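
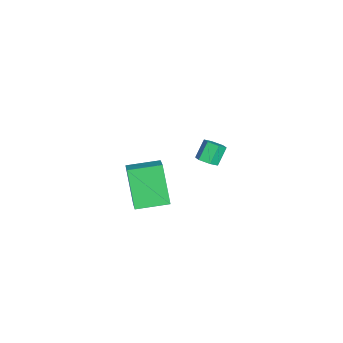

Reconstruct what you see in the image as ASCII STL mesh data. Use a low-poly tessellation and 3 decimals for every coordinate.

solid 
facet normal 0.533 -0.331 -0.779
outer loop
vertex -2.697 0.119 1.412
vertex -3.148 -0.068 1.183
vertex -2.983 0.436 1.082
endloop
endfacet
facet normal 0.660 0.739 0.138
outer loop
vertex -2.697 0.119 1.412
vertex -2.983 0.436 1.082
vertex -3.24 0.456 2.207
endloop
endfacet
facet normal 0.659 0.740 0.137
outer loop
vertex -3.24 0.456 2.207
vertex -2.983 0.436 1.082
vertex -3.527 0.773 1.877
endloop
endfacet
facet normal -0.533 0.329 0.779
outer loop
vertex -3.24 0.456 2.207
vertex -3.527 0.773 1.877
vertex -3.692 0.268 1.977
endloop
endfacet
facet normal 0.533 -0.331 -0.779
outer loop
vertex -2.983 0.436 1.082
vertex -3.148 -0.068 1.183
vertex -3.435 0.249 0.852
endloop
endfacet
facet normal -0.129 0.878 -0.461
outer loop
vertex -2.983 0.436 1.082
vertex -3.435 0.249 0.852
vertex -3.527 0.773 1.877
endloop
endfacet
facet normal -0.131 0.878 -0.461
outer loop
vertex -3.527 0.773 1.877
vertex -3.435 0.249 0.852
vertex -3.978 0.585 1.647
endloop
endfacet
facet normal -0.534 0.329 0.779
outer loop
vertex -3.527 0.773 1.877
vertex -3.978 0.585 1.647
vertex -3.692 0.268 1.977
endloop
endfacet
facet normal 0.534 -0.330 -0.779
outer loop
vertex -3.435 0.249 0.852
vertex -3.148 -0.068 1.183
vertex -3.6 -0.256 0.953
endloop
endfacet
facet normal -0.790 0.138 -0.598
outer loop
vertex -3.435 0.249 0.852
vertex -3.6 -0.256 0.953
vertex -3.978 0.585 1.647
endloop
endfacet
facet normal -0.789 0.139 -0.598
outer loop
vertex -3.978 0.585 1.647
vertex -3.6 -0.256 0.953
vertex -4.143 0.081 1.748
endloop
endfacet
facet normal -0.533 0.331 0.779
outer loop
vertex -3.978 0.585 1.647
vertex -4.143 0.081 1.748
vertex -3.692 0.268 1.977
endloop
endfacet
facet normal 0.533 -0.329 -0.779
outer loop
vertex -3.6 -0.256 0.953
vertex -3.148 -0.068 1.183
vertex -3.313 -0.573 1.283
endloop
endfacet
facet normal -0.659 -0.739 -0.137
outer loop
vertex -3.6 -0.256 0.953
vertex -3.313 -0.573 1.283
vertex -4.143 0.081 1.748
endloop
endfacet
facet normal -0.660 -0.739 -0.138
outer loop
vertex -4.143 0.081 1.748
vertex -3.313 -0.573 1.283
vertex -3.857 -0.236 2.078
endloop
endfacet
facet normal -0.533 0.331 0.779
outer loop
vertex -4.143 0.081 1.748
vertex -3.857 -0.236 2.078
vertex -3.692 0.268 1.977
endloop
endfacet
facet normal 0.534 -0.329 -0.779
outer loop
vertex -3.313 -0.573 1.283
vertex -3.148 -0.068 1.183
vertex -2.862 -0.385 1.513
endloop
endfacet
facet normal 0.131 -0.878 0.461
outer loop
vertex -3.313 -0.573 1.283
vertex -2.862 -0.385 1.513
vertex -3.857 -0.236 2.078
endloop
endfacet
facet normal 0.130 -0.879 0.460
outer loop
vertex -3.857 -0.236 2.078
vertex -2.862 -0.385 1.513
vertex -3.405 -0.049 2.308
endloop
endfacet
facet normal -0.533 0.331 0.779
outer loop
vertex -3.857 -0.236 2.078
vertex -3.405 -0.049 2.308
vertex -3.692 0.268 1.977
endloop
endfacet
facet normal 0.533 -0.331 -0.779
outer loop
vertex -2.862 -0.385 1.513
vertex -3.148 -0.068 1.183
vertex -2.697 0.119 1.412
endloop
endfacet
facet normal 0.790 -0.139 0.598
outer loop
vertex -2.862 -0.385 1.513
vertex -2.697 0.119 1.412
vertex -3.405 -0.049 2.308
endloop
endfacet
facet normal 0.790 -0.138 0.598
outer loop
vertex -3.405 -0.049 2.308
vertex -2.697 0.119 1.412
vertex -3.24 0.456 2.207
endloop
endfacet
facet normal -0.534 0.330 0.779
outer loop
vertex -3.405 -0.049 2.308
vertex -3.24 0.456 2.207
vertex -3.692 0.268 1.977
endloop
endfacet
facet normal -0.475 -0.205 0.856
outer loop
vertex 1.976 -2.944 4.796
vertex 1.641 -1.531 4.949
vertex 0.888 -3.131 4.148
endloop
endfacet
facet normal 0.229 -0.968 -0.105
outer loop
vertex 1.819 -2.729 2.471
vertex 1.976 -2.944 4.796
vertex 0.888 -3.131 4.148
endloop
endfacet
facet normal -0.474 -0.205 0.856
outer loop
vertex 0.888 -3.131 4.148
vertex 1.641 -1.531 4.949
vertex 0.553 -1.719 4.301
endloop
endfacet
facet normal -0.850 -0.147 -0.507
outer loop
vertex 0.553 -1.719 4.301
vertex 1.819 -2.729 2.471
vertex 0.888 -3.131 4.148
endloop
endfacet
facet normal 0.850 0.147 0.507
outer loop
vertex 1.976 -2.944 4.796
vertex 2.572 -1.129 3.272
vertex 1.641 -1.531 4.949
endloop
endfacet
facet normal 0.230 -0.968 -0.105
outer loop
vertex 2.907 -2.541 3.119
vertex 1.976 -2.944 4.796
vertex 1.819 -2.729 2.471
endloop
endfacet
facet normal 0.849 0.147 0.507
outer loop
vertex 2.907 -2.541 3.119
vertex 2.572 -1.129 3.272
vertex 1.976 -2.944 4.796
endloop
endfacet
facet normal -0.229 0.968 0.105
outer loop
vertex 1.641 -1.531 4.949
vertex 2.572 -1.129 3.272
vertex 0.553 -1.719 4.301
endloop
endfacet
facet normal -0.850 -0.147 -0.507
outer loop
vertex 1.484 -1.316 2.624
vertex 1.819 -2.729 2.471
vertex 0.553 -1.719 4.301
endloop
endfacet
facet normal -0.229 0.968 0.105
outer loop
vertex 0.553 -1.719 4.301
vertex 2.572 -1.129 3.272
vertex 1.484 -1.316 2.624
endloop
endfacet
facet normal 0.474 0.205 -0.856
outer loop
vertex 1.484 -1.316 2.624
vertex 2.907 -2.541 3.119
vertex 1.819 -2.729 2.471
endloop
endfacet
facet normal 0.475 0.205 -0.856
outer loop
vertex 2.572 -1.129 3.272
vertex 2.907 -2.541 3.119
vertex 1.484 -1.316 2.624
endloop
endfacet

endsolid


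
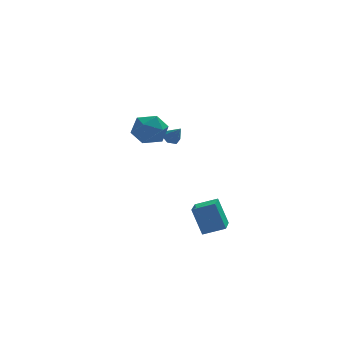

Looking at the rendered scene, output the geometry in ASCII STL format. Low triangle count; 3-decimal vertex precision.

solid 
facet normal -0.358 0.553 -0.752
outer loop
vertex 1.234 3.87 0.593
vertex 0.758 3.786 0.758
vertex 1.021 4.189 0.929
endloop
endfacet
facet normal 0.909 0.297 0.294
outer loop
vertex 1.234 3.87 0.593
vertex 1.021 4.189 0.929
vertex 1.142 3.194 1.562
endloop
endfacet
facet normal -0.358 0.553 -0.752
outer loop
vertex 1.021 4.189 0.929
vertex 0.758 3.786 0.758
vertex 0.546 4.106 1.094
endloop
endfacet
facet normal 0.189 0.543 0.818
outer loop
vertex 1.021 4.189 0.929
vertex 0.546 4.106 1.094
vertex 1.142 3.194 1.562
endloop
endfacet
facet normal -0.358 0.553 -0.752
outer loop
vertex 0.546 4.106 1.094
vertex 0.758 3.786 0.758
vertex 0.283 3.703 0.923
endloop
endfacet
facet normal -0.583 0.036 0.812
outer loop
vertex 0.546 4.106 1.094
vertex 0.283 3.703 0.923
vertex 1.142 3.194 1.562
endloop
endfacet
facet normal -0.358 0.554 -0.752
outer loop
vertex 0.283 3.703 0.923
vertex 0.758 3.786 0.758
vertex 0.495 3.384 0.587
endloop
endfacet
facet normal -0.635 -0.719 0.282
outer loop
vertex 0.283 3.703 0.923
vertex 0.495 3.384 0.587
vertex 1.142 3.194 1.562
endloop
endfacet
facet normal -0.359 0.554 -0.751
outer loop
vertex 0.495 3.384 0.587
vertex 0.758 3.786 0.758
vertex 0.971 3.467 0.421
endloop
endfacet
facet normal 0.083 -0.966 -0.244
outer loop
vertex 0.495 3.384 0.587
vertex 0.971 3.467 0.421
vertex 1.142 3.194 1.562
endloop
endfacet
facet normal -0.358 0.554 -0.751
outer loop
vertex 0.971 3.467 0.421
vertex 0.758 3.786 0.758
vertex 1.234 3.87 0.593
endloop
endfacet
facet normal 0.857 -0.458 -0.238
outer loop
vertex 0.971 3.467 0.421
vertex 1.234 3.87 0.593
vertex 1.142 3.194 1.562
endloop
endfacet
facet normal -0.926 0.176 -0.335
outer loop
vertex 1.053 -0.21 -2.568
vertex 1.555 1.577 -3.017
vertex 1.494 -0.706 -4.046
endloop
endfacet
facet normal -0.263 -0.936 0.235
outer loop
vertex 2.605 -0.917 -3.643
vertex 1.053 -0.21 -2.568
vertex 1.494 -0.706 -4.046
endloop
endfacet
facet normal -0.925 0.176 -0.336
outer loop
vertex 1.494 -0.706 -4.046
vertex 1.555 1.577 -3.017
vertex 1.997 1.082 -4.495
endloop
endfacet
facet normal 0.273 -0.306 -0.912
outer loop
vertex 1.997 1.082 -4.495
vertex 2.605 -0.917 -3.643
vertex 1.494 -0.706 -4.046
endloop
endfacet
facet normal -0.273 0.306 0.912
outer loop
vertex 1.053 -0.21 -2.568
vertex 2.666 1.366 -2.614
vertex 1.555 1.577 -3.017
endloop
endfacet
facet normal -0.264 -0.936 0.234
outer loop
vertex 2.163 -0.422 -2.165
vertex 1.053 -0.21 -2.568
vertex 2.605 -0.917 -3.643
endloop
endfacet
facet normal -0.273 0.306 0.912
outer loop
vertex 2.163 -0.422 -2.165
vertex 2.666 1.366 -2.614
vertex 1.053 -0.21 -2.568
endloop
endfacet
facet normal 0.263 0.936 -0.235
outer loop
vertex 1.555 1.577 -3.017
vertex 2.666 1.366 -2.614
vertex 1.997 1.082 -4.495
endloop
endfacet
facet normal 0.273 -0.306 -0.912
outer loop
vertex 3.107 0.87 -4.092
vertex 2.605 -0.917 -3.643
vertex 1.997 1.082 -4.495
endloop
endfacet
facet normal 0.264 0.935 -0.235
outer loop
vertex 1.997 1.082 -4.495
vertex 2.666 1.366 -2.614
vertex 3.107 0.87 -4.092
endloop
endfacet
facet normal 0.925 -0.176 0.336
outer loop
vertex 3.107 0.87 -4.092
vertex 2.163 -0.422 -2.165
vertex 2.605 -0.917 -3.643
endloop
endfacet
facet normal 0.926 -0.176 0.335
outer loop
vertex 2.666 1.366 -2.614
vertex 2.163 -0.422 -2.165
vertex 3.107 0.87 -4.092
endloop
endfacet
facet normal -0.345 0.866 0.363
outer loop
vertex -1.426 0.808 2.57
vertex -1.465 0.413 3.475
vertex -0.643 0.869 3.169
endloop
endfacet
facet normal 0.078 0.977 -0.201
outer loop
vertex -1.426 0.808 2.57
vertex -0.643 0.869 3.169
vertex -0.517 0.662 2.211
endloop
endfacet
facet normal -0.198 0.624 -0.756
outer loop
vertex -1.426 0.808 2.57
vertex -0.517 0.662 2.211
vertex -1.261 0.078 1.924
endloop
endfacet
facet normal -0.791 0.295 -0.535
outer loop
vertex -1.426 0.808 2.57
vertex -1.261 0.078 1.924
vertex -1.847 -0.077 2.705
endloop
endfacet
facet normal -0.883 0.444 0.156
outer loop
vertex -1.426 0.808 2.57
vertex -1.847 -0.077 2.705
vertex -1.465 0.413 3.475
endloop
endfacet
facet normal 0.717 0.695 -0.056
outer loop
vertex -0.517 0.662 2.211
vertex -0.643 0.869 3.169
vertex 0.007 0.177 2.895
endloop
endfacet
facet normal 0.033 0.515 0.856
outer loop
vertex -0.643 0.869 3.169
vertex -1.465 0.413 3.475
vertex -0.579 0.022 3.676
endloop
endfacet
facet normal -0.836 -0.168 0.522
outer loop
vertex -1.465 0.413 3.475
vertex -1.847 -0.077 2.705
vertex -1.323 -0.562 3.389
endloop
endfacet
facet normal -0.689 -0.410 -0.598
outer loop
vertex -1.847 -0.077 2.705
vertex -1.261 0.078 1.924
vertex -1.197 -0.769 2.431
endloop
endfacet
facet normal 0.271 0.124 -0.955
outer loop
vertex -1.261 0.078 1.924
vertex -0.517 0.662 2.211
vertex -0.375 -0.313 2.125
endloop
endfacet
facet normal 0.791 -0.295 0.535
outer loop
vertex -0.414 -0.708 3.03
vertex 0.007 0.177 2.895
vertex -0.579 0.022 3.676
endloop
endfacet
facet normal 0.198 -0.624 0.756
outer loop
vertex -0.414 -0.708 3.03
vertex -0.579 0.022 3.676
vertex -1.323 -0.562 3.389
endloop
endfacet
facet normal -0.078 -0.977 0.201
outer loop
vertex -0.414 -0.708 3.03
vertex -1.323 -0.562 3.389
vertex -1.197 -0.769 2.431
endloop
endfacet
facet normal 0.345 -0.866 -0.363
outer loop
vertex -0.414 -0.708 3.03
vertex -1.197 -0.769 2.431
vertex -0.375 -0.313 2.125
endloop
endfacet
facet normal 0.883 -0.444 -0.156
outer loop
vertex -0.414 -0.708 3.03
vertex -0.375 -0.313 2.125
vertex 0.007 0.177 2.895
endloop
endfacet
facet normal 0.689 0.410 0.598
outer loop
vertex -0.579 0.022 3.676
vertex 0.007 0.177 2.895
vertex -0.643 0.869 3.169
endloop
endfacet
facet normal -0.271 -0.124 0.955
outer loop
vertex -1.323 -0.562 3.389
vertex -0.579 0.022 3.676
vertex -1.465 0.413 3.475
endloop
endfacet
facet normal -0.717 -0.695 0.056
outer loop
vertex -1.197 -0.769 2.431
vertex -1.323 -0.562 3.389
vertex -1.847 -0.077 2.705
endloop
endfacet
facet normal -0.033 -0.515 -0.856
outer loop
vertex -0.375 -0.313 2.125
vertex -1.197 -0.769 2.431
vertex -1.261 0.078 1.924
endloop
endfacet
facet normal 0.836 0.168 -0.522
outer loop
vertex 0.007 0.177 2.895
vertex -0.375 -0.313 2.125
vertex -0.517 0.662 2.211
endloop
endfacet

endsolid


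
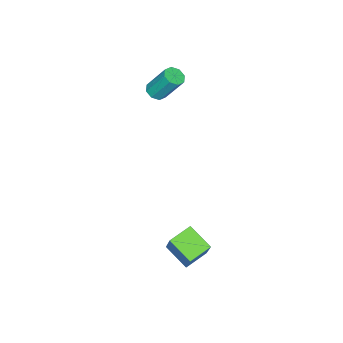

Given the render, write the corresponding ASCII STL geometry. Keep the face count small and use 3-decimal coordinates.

solid 
facet normal -0.387 -0.393 -0.834
outer loop
vertex 2.254 1.0 -3.532
vertex 1.184 1.324 -3.188
vertex 2.413 2.201 -4.171
endloop
endfacet
facet normal 0.915 -0.277 -0.293
outer loop
vertex 3.116 2.916 -2.652
vertex 2.254 1.0 -3.532
vertex 2.413 2.201 -4.171
endloop
endfacet
facet normal -0.387 -0.393 -0.834
outer loop
vertex 2.413 2.201 -4.171
vertex 1.184 1.324 -3.188
vertex 1.342 2.525 -3.827
endloop
endfacet
facet normal 0.116 0.877 -0.466
outer loop
vertex 1.342 2.525 -3.827
vertex 3.116 2.916 -2.652
vertex 2.413 2.201 -4.171
endloop
endfacet
facet normal -0.116 -0.877 0.466
outer loop
vertex 2.254 1.0 -3.532
vertex 1.887 2.039 -1.669
vertex 1.184 1.324 -3.188
endloop
endfacet
facet normal 0.915 -0.277 -0.294
outer loop
vertex 2.958 1.715 -2.013
vertex 2.254 1.0 -3.532
vertex 3.116 2.916 -2.652
endloop
endfacet
facet normal -0.116 -0.877 0.466
outer loop
vertex 2.958 1.715 -2.013
vertex 1.887 2.039 -1.669
vertex 2.254 1.0 -3.532
endloop
endfacet
facet normal -0.915 0.276 0.293
outer loop
vertex 1.184 1.324 -3.188
vertex 1.887 2.039 -1.669
vertex 1.342 2.525 -3.827
endloop
endfacet
facet normal 0.116 0.877 -0.466
outer loop
vertex 2.046 3.24 -2.308
vertex 3.116 2.916 -2.652
vertex 1.342 2.525 -3.827
endloop
endfacet
facet normal -0.915 0.277 0.293
outer loop
vertex 1.342 2.525 -3.827
vertex 1.887 2.039 -1.669
vertex 2.046 3.24 -2.308
endloop
endfacet
facet normal 0.387 0.393 0.834
outer loop
vertex 2.046 3.24 -2.308
vertex 2.958 1.715 -2.013
vertex 3.116 2.916 -2.652
endloop
endfacet
facet normal 0.387 0.393 0.834
outer loop
vertex 1.887 2.039 -1.669
vertex 2.958 1.715 -2.013
vertex 2.046 3.24 -2.308
endloop
endfacet
facet normal 0.098 -0.533 -0.840
outer loop
vertex -3.048 -4.017 0.971
vertex -3.515 -3.783 0.768
vertex -2.969 -3.657 0.752
endloop
endfacet
facet normal 0.978 -0.105 0.181
outer loop
vertex -3.048 -4.017 0.971
vertex -2.969 -3.657 0.752
vertex -3.219 -3.091 2.434
endloop
endfacet
facet normal 0.978 -0.105 0.181
outer loop
vertex -3.219 -3.091 2.434
vertex -2.969 -3.657 0.752
vertex -3.14 -2.731 2.216
endloop
endfacet
facet normal -0.098 0.531 0.842
outer loop
vertex -3.219 -3.091 2.434
vertex -3.14 -2.731 2.216
vertex -3.685 -2.857 2.232
endloop
endfacet
facet normal 0.098 -0.531 -0.842
outer loop
vertex -2.969 -3.657 0.752
vertex -3.515 -3.783 0.768
vertex -3.21 -3.37 0.543
endloop
endfacet
facet normal 0.822 0.520 -0.233
outer loop
vertex -2.969 -3.657 0.752
vertex -3.21 -3.37 0.543
vertex -3.14 -2.731 2.216
endloop
endfacet
facet normal 0.821 0.521 -0.233
outer loop
vertex -3.14 -2.731 2.216
vertex -3.21 -3.37 0.543
vertex -3.381 -2.445 2.007
endloop
endfacet
facet normal -0.098 0.532 0.841
outer loop
vertex -3.14 -2.731 2.216
vertex -3.381 -2.445 2.007
vertex -3.685 -2.857 2.232
endloop
endfacet
facet normal 0.099 -0.531 -0.841
outer loop
vertex -3.21 -3.37 0.543
vertex -3.515 -3.783 0.768
vertex -3.629 -3.326 0.466
endloop
endfacet
facet normal 0.182 0.841 -0.510
outer loop
vertex -3.21 -3.37 0.543
vertex -3.629 -3.326 0.466
vertex -3.381 -2.445 2.007
endloop
endfacet
facet normal 0.185 0.840 -0.510
outer loop
vertex -3.381 -2.445 2.007
vertex -3.629 -3.326 0.466
vertex -3.8 -2.4 1.929
endloop
endfacet
facet normal -0.099 0.532 0.841
outer loop
vertex -3.381 -2.445 2.007
vertex -3.8 -2.4 1.929
vertex -3.685 -2.857 2.232
endloop
endfacet
facet normal 0.098 -0.532 -0.841
outer loop
vertex -3.629 -3.326 0.466
vertex -3.515 -3.783 0.768
vertex -3.981 -3.549 0.566
endloop
endfacet
facet normal -0.562 0.668 -0.488
outer loop
vertex -3.629 -3.326 0.466
vertex -3.981 -3.549 0.566
vertex -3.8 -2.4 1.929
endloop
endfacet
facet normal -0.562 0.668 -0.488
outer loop
vertex -3.8 -2.4 1.929
vertex -3.981 -3.549 0.566
vertex -4.152 -2.623 2.029
endloop
endfacet
facet normal -0.099 0.533 0.841
outer loop
vertex -3.8 -2.4 1.929
vertex -4.152 -2.623 2.029
vertex -3.685 -2.857 2.232
endloop
endfacet
facet normal 0.098 -0.531 -0.842
outer loop
vertex -3.981 -3.549 0.566
vertex -3.515 -3.783 0.768
vertex -4.06 -3.909 0.784
endloop
endfacet
facet normal -0.978 0.105 -0.181
outer loop
vertex -3.981 -3.549 0.566
vertex -4.06 -3.909 0.784
vertex -4.152 -2.623 2.029
endloop
endfacet
facet normal -0.978 0.105 -0.181
outer loop
vertex -4.152 -2.623 2.029
vertex -4.06 -3.909 0.784
vertex -4.231 -2.983 2.248
endloop
endfacet
facet normal -0.098 0.533 0.840
outer loop
vertex -4.152 -2.623 2.029
vertex -4.231 -2.983 2.248
vertex -3.685 -2.857 2.232
endloop
endfacet
facet normal 0.098 -0.532 -0.841
outer loop
vertex -4.06 -3.909 0.784
vertex -3.515 -3.783 0.768
vertex -3.819 -4.195 0.993
endloop
endfacet
facet normal -0.821 -0.521 0.234
outer loop
vertex -4.06 -3.909 0.784
vertex -3.819 -4.195 0.993
vertex -4.231 -2.983 2.248
endloop
endfacet
facet normal -0.822 -0.520 0.233
outer loop
vertex -4.231 -2.983 2.248
vertex -3.819 -4.195 0.993
vertex -3.99 -3.27 2.457
endloop
endfacet
facet normal -0.098 0.531 0.842
outer loop
vertex -4.231 -2.983 2.248
vertex -3.99 -3.27 2.457
vertex -3.685 -2.857 2.232
endloop
endfacet
facet normal 0.099 -0.532 -0.841
outer loop
vertex -3.819 -4.195 0.993
vertex -3.515 -3.783 0.768
vertex -3.4 -4.24 1.071
endloop
endfacet
facet normal -0.185 -0.840 0.509
outer loop
vertex -3.819 -4.195 0.993
vertex -3.4 -4.24 1.071
vertex -3.99 -3.27 2.457
endloop
endfacet
facet normal -0.182 -0.840 0.511
outer loop
vertex -3.99 -3.27 2.457
vertex -3.4 -4.24 1.071
vertex -3.571 -3.314 2.534
endloop
endfacet
facet normal -0.099 0.531 0.841
outer loop
vertex -3.99 -3.27 2.457
vertex -3.571 -3.314 2.534
vertex -3.685 -2.857 2.232
endloop
endfacet
facet normal 0.099 -0.533 -0.841
outer loop
vertex -3.4 -4.24 1.071
vertex -3.515 -3.783 0.768
vertex -3.048 -4.017 0.971
endloop
endfacet
facet normal 0.562 -0.668 0.488
outer loop
vertex -3.4 -4.24 1.071
vertex -3.048 -4.017 0.971
vertex -3.571 -3.314 2.534
endloop
endfacet
facet normal 0.562 -0.668 0.488
outer loop
vertex -3.571 -3.314 2.534
vertex -3.048 -4.017 0.971
vertex -3.219 -3.091 2.434
endloop
endfacet
facet normal -0.098 0.532 0.841
outer loop
vertex -3.571 -3.314 2.534
vertex -3.219 -3.091 2.434
vertex -3.685 -2.857 2.232
endloop
endfacet

endsolid


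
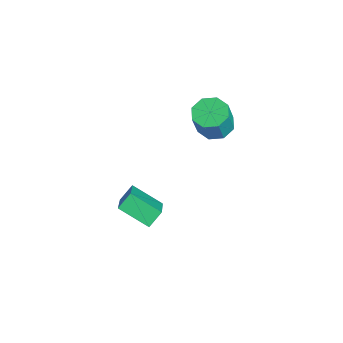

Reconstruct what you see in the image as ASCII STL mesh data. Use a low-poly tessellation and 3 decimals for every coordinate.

solid 
facet normal -0.336 0.225 -0.915
outer loop
vertex -2.482 3.728 1.577
vertex -2.937 3.022 1.57
vertex -3.073 3.814 1.815
endloop
endfacet
facet normal 0.206 0.965 0.162
outer loop
vertex -2.482 3.728 1.577
vertex -3.073 3.814 1.815
vertex -1.969 3.384 2.976
endloop
endfacet
facet normal 0.206 0.965 0.162
outer loop
vertex -1.969 3.384 2.976
vertex -3.073 3.814 1.815
vertex -2.56 3.47 3.215
endloop
endfacet
facet normal 0.337 -0.225 0.914
outer loop
vertex -1.969 3.384 2.976
vertex -2.56 3.47 3.215
vertex -2.423 2.678 2.97
endloop
endfacet
facet normal -0.336 0.225 -0.915
outer loop
vertex -3.073 3.814 1.815
vertex -2.937 3.022 1.57
vertex -3.585 3.436 1.91
endloop
endfacet
facet normal -0.504 0.777 0.376
outer loop
vertex -3.073 3.814 1.815
vertex -3.585 3.436 1.91
vertex -2.56 3.47 3.215
endloop
endfacet
facet normal -0.505 0.777 0.377
outer loop
vertex -2.56 3.47 3.215
vertex -3.585 3.436 1.91
vertex -3.071 3.092 3.309
endloop
endfacet
facet normal 0.335 -0.225 0.915
outer loop
vertex -2.56 3.47 3.215
vertex -3.071 3.092 3.309
vertex -2.423 2.678 2.97
endloop
endfacet
facet normal -0.337 0.224 -0.915
outer loop
vertex -3.585 3.436 1.91
vertex -2.937 3.022 1.57
vertex -3.716 2.815 1.806
endloop
endfacet
facet normal -0.920 0.132 0.370
outer loop
vertex -3.585 3.436 1.91
vertex -3.716 2.815 1.806
vertex -3.071 3.092 3.309
endloop
endfacet
facet normal -0.920 0.132 0.370
outer loop
vertex -3.071 3.092 3.309
vertex -3.716 2.815 1.806
vertex -3.202 2.471 3.205
endloop
endfacet
facet normal 0.336 -0.224 0.915
outer loop
vertex -3.071 3.092 3.309
vertex -3.202 2.471 3.205
vertex -2.423 2.678 2.97
endloop
endfacet
facet normal -0.337 0.224 -0.915
outer loop
vertex -3.716 2.815 1.806
vertex -2.937 3.022 1.57
vertex -3.391 2.316 1.564
endloop
endfacet
facet normal -0.795 -0.589 0.147
outer loop
vertex -3.716 2.815 1.806
vertex -3.391 2.316 1.564
vertex -3.202 2.471 3.205
endloop
endfacet
facet normal -0.795 -0.588 0.147
outer loop
vertex -3.202 2.471 3.205
vertex -3.391 2.316 1.564
vertex -2.878 1.972 2.963
endloop
endfacet
facet normal 0.336 -0.225 0.915
outer loop
vertex -3.202 2.471 3.205
vertex -2.878 1.972 2.963
vertex -2.423 2.678 2.97
endloop
endfacet
facet normal -0.337 0.225 -0.914
outer loop
vertex -3.391 2.316 1.564
vertex -2.937 3.022 1.57
vertex -2.8 2.23 1.325
endloop
endfacet
facet normal -0.206 -0.965 -0.162
outer loop
vertex -3.391 2.316 1.564
vertex -2.8 2.23 1.325
vertex -2.878 1.972 2.963
endloop
endfacet
facet normal -0.206 -0.965 -0.162
outer loop
vertex -2.878 1.972 2.963
vertex -2.8 2.23 1.325
vertex -2.287 1.886 2.725
endloop
endfacet
facet normal 0.336 -0.225 0.915
outer loop
vertex -2.878 1.972 2.963
vertex -2.287 1.886 2.725
vertex -2.423 2.678 2.97
endloop
endfacet
facet normal -0.335 0.225 -0.915
outer loop
vertex -2.8 2.23 1.325
vertex -2.937 3.022 1.57
vertex -2.289 2.608 1.231
endloop
endfacet
facet normal 0.505 -0.777 -0.376
outer loop
vertex -2.8 2.23 1.325
vertex -2.289 2.608 1.231
vertex -2.287 1.886 2.725
endloop
endfacet
facet normal 0.504 -0.777 -0.376
outer loop
vertex -2.287 1.886 2.725
vertex -2.289 2.608 1.231
vertex -1.775 2.264 2.63
endloop
endfacet
facet normal 0.336 -0.225 0.915
outer loop
vertex -2.287 1.886 2.725
vertex -1.775 2.264 2.63
vertex -2.423 2.678 2.97
endloop
endfacet
facet normal -0.336 0.224 -0.915
outer loop
vertex -2.289 2.608 1.231
vertex -2.937 3.022 1.57
vertex -2.158 3.229 1.335
endloop
endfacet
facet normal 0.920 -0.132 -0.370
outer loop
vertex -2.289 2.608 1.231
vertex -2.158 3.229 1.335
vertex -1.775 2.264 2.63
endloop
endfacet
facet normal 0.920 -0.132 -0.370
outer loop
vertex -1.775 2.264 2.63
vertex -2.158 3.229 1.335
vertex -1.644 2.885 2.734
endloop
endfacet
facet normal 0.337 -0.224 0.915
outer loop
vertex -1.775 2.264 2.63
vertex -1.644 2.885 2.734
vertex -2.423 2.678 2.97
endloop
endfacet
facet normal -0.336 0.225 -0.915
outer loop
vertex -2.158 3.229 1.335
vertex -2.937 3.022 1.57
vertex -2.482 3.728 1.577
endloop
endfacet
facet normal 0.795 0.588 -0.148
outer loop
vertex -2.158 3.229 1.335
vertex -2.482 3.728 1.577
vertex -1.644 2.885 2.734
endloop
endfacet
facet normal 0.795 0.589 -0.147
outer loop
vertex -1.644 2.885 2.734
vertex -2.482 3.728 1.577
vertex -1.969 3.384 2.976
endloop
endfacet
facet normal 0.337 -0.224 0.915
outer loop
vertex -1.644 2.885 2.734
vertex -1.969 3.384 2.976
vertex -2.423 2.678 2.97
endloop
endfacet
facet normal -0.483 -0.742 0.465
outer loop
vertex -1.526 -0.879 -1.226
vertex -3.191 -0.561 -2.449
vertex -1.192 -1.48 -1.837
endloop
endfacet
facet normal 0.797 -0.152 0.585
outer loop
vertex -0.409 -0.279 -2.591
vertex -1.526 -0.879 -1.226
vertex -1.192 -1.48 -1.837
endloop
endfacet
facet normal -0.483 -0.742 0.465
outer loop
vertex -1.192 -1.48 -1.837
vertex -3.191 -0.561 -2.449
vertex -2.857 -1.162 -3.06
endloop
endfacet
facet normal 0.363 -0.654 -0.664
outer loop
vertex -2.857 -1.162 -3.06
vertex -0.409 -0.279 -2.591
vertex -1.192 -1.48 -1.837
endloop
endfacet
facet normal -0.363 0.654 0.664
outer loop
vertex -1.526 -0.879 -1.226
vertex -2.408 0.64 -3.203
vertex -3.191 -0.561 -2.449
endloop
endfacet
facet normal 0.797 -0.152 0.585
outer loop
vertex -0.743 0.322 -1.98
vertex -1.526 -0.879 -1.226
vertex -0.409 -0.279 -2.591
endloop
endfacet
facet normal -0.363 0.654 0.664
outer loop
vertex -0.743 0.322 -1.98
vertex -2.408 0.64 -3.203
vertex -1.526 -0.879 -1.226
endloop
endfacet
facet normal -0.797 0.152 -0.585
outer loop
vertex -3.191 -0.561 -2.449
vertex -2.408 0.64 -3.203
vertex -2.857 -1.162 -3.06
endloop
endfacet
facet normal 0.363 -0.654 -0.664
outer loop
vertex -2.074 0.039 -3.814
vertex -0.409 -0.279 -2.591
vertex -2.857 -1.162 -3.06
endloop
endfacet
facet normal -0.797 0.152 -0.585
outer loop
vertex -2.857 -1.162 -3.06
vertex -2.408 0.64 -3.203
vertex -2.074 0.039 -3.814
endloop
endfacet
facet normal 0.483 0.742 -0.465
outer loop
vertex -2.074 0.039 -3.814
vertex -0.743 0.322 -1.98
vertex -0.409 -0.279 -2.591
endloop
endfacet
facet normal 0.483 0.742 -0.465
outer loop
vertex -2.408 0.64 -3.203
vertex -0.743 0.322 -1.98
vertex -2.074 0.039 -3.814
endloop
endfacet

endsolid


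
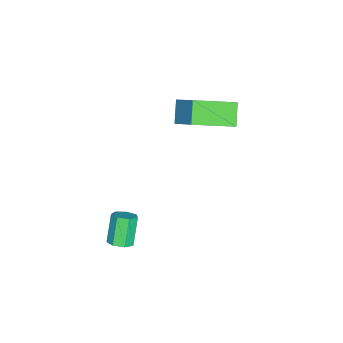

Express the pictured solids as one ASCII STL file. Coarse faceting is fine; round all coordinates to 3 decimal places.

solid 
facet normal 0.544 0.057 -0.837
outer loop
vertex 2.754 -2.63 -0.978
vertex 2.321 -2.494 -1.25
vertex 2.668 -2.179 -1.003
endloop
endfacet
facet normal 0.819 0.186 0.543
outer loop
vertex 2.754 -2.63 -0.978
vertex 2.668 -2.179 -1.003
vertex 2.053 -2.703 0.103
endloop
endfacet
facet normal 0.818 0.187 0.544
outer loop
vertex 2.053 -2.703 0.103
vertex 2.668 -2.179 -1.003
vertex 1.967 -2.252 0.077
endloop
endfacet
facet normal -0.544 -0.055 0.837
outer loop
vertex 2.053 -2.703 0.103
vertex 1.967 -2.252 0.077
vertex 1.619 -2.566 -0.17
endloop
endfacet
facet normal 0.544 0.057 -0.837
outer loop
vertex 2.668 -2.179 -1.003
vertex 2.321 -2.494 -1.25
vertex 2.321 -1.965 -1.214
endloop
endfacet
facet normal 0.364 0.883 0.296
outer loop
vertex 2.668 -2.179 -1.003
vertex 2.321 -1.965 -1.214
vertex 1.967 -2.252 0.077
endloop
endfacet
facet normal 0.364 0.883 0.296
outer loop
vertex 1.967 -2.252 0.077
vertex 2.321 -1.965 -1.214
vertex 1.619 -2.038 -0.134
endloop
endfacet
facet normal -0.543 -0.057 0.838
outer loop
vertex 1.967 -2.252 0.077
vertex 1.619 -2.038 -0.134
vertex 1.619 -2.566 -0.17
endloop
endfacet
facet normal 0.545 0.057 -0.837
outer loop
vertex 2.321 -1.965 -1.214
vertex 2.321 -2.494 -1.25
vertex 1.973 -2.149 -1.453
endloop
endfacet
facet normal -0.364 0.915 -0.175
outer loop
vertex 2.321 -1.965 -1.214
vertex 1.973 -2.149 -1.453
vertex 1.619 -2.038 -0.134
endloop
endfacet
facet normal -0.364 0.915 -0.175
outer loop
vertex 1.619 -2.038 -0.134
vertex 1.973 -2.149 -1.453
vertex 1.271 -2.222 -0.373
endloop
endfacet
facet normal -0.545 -0.057 0.837
outer loop
vertex 1.619 -2.038 -0.134
vertex 1.271 -2.222 -0.373
vertex 1.619 -2.566 -0.17
endloop
endfacet
facet normal 0.543 0.055 -0.838
outer loop
vertex 1.973 -2.149 -1.453
vertex 2.321 -2.494 -1.25
vertex 1.887 -2.592 -1.538
endloop
endfacet
facet normal -0.818 0.257 -0.514
outer loop
vertex 1.973 -2.149 -1.453
vertex 1.887 -2.592 -1.538
vertex 1.271 -2.222 -0.373
endloop
endfacet
facet normal -0.819 0.256 -0.514
outer loop
vertex 1.271 -2.222 -0.373
vertex 1.887 -2.592 -1.538
vertex 1.186 -2.665 -0.458
endloop
endfacet
facet normal -0.544 -0.056 0.837
outer loop
vertex 1.271 -2.222 -0.373
vertex 1.186 -2.665 -0.458
vertex 1.619 -2.566 -0.17
endloop
endfacet
facet normal 0.543 0.057 -0.838
outer loop
vertex 1.887 -2.592 -1.538
vertex 2.321 -2.494 -1.25
vertex 2.128 -2.962 -1.407
endloop
endfacet
facet normal -0.657 -0.593 -0.466
outer loop
vertex 1.887 -2.592 -1.538
vertex 2.128 -2.962 -1.407
vertex 1.186 -2.665 -0.458
endloop
endfacet
facet normal -0.657 -0.592 -0.467
outer loop
vertex 1.186 -2.665 -0.458
vertex 2.128 -2.962 -1.407
vertex 1.426 -3.035 -0.327
endloop
endfacet
facet normal -0.544 -0.056 0.837
outer loop
vertex 1.186 -2.665 -0.458
vertex 1.426 -3.035 -0.327
vertex 1.619 -2.566 -0.17
endloop
endfacet
facet normal 0.544 0.056 -0.837
outer loop
vertex 2.128 -2.962 -1.407
vertex 2.321 -2.494 -1.25
vertex 2.514 -2.978 -1.157
endloop
endfacet
facet normal 0.002 -0.998 -0.066
outer loop
vertex 2.128 -2.962 -1.407
vertex 2.514 -2.978 -1.157
vertex 1.426 -3.035 -0.327
endloop
endfacet
facet normal 0.002 -0.998 -0.066
outer loop
vertex 1.426 -3.035 -0.327
vertex 2.514 -2.978 -1.157
vertex 1.812 -3.051 -0.077
endloop
endfacet
facet normal -0.544 -0.056 0.837
outer loop
vertex 1.426 -3.035 -0.327
vertex 1.812 -3.051 -0.077
vertex 1.619 -2.566 -0.17
endloop
endfacet
facet normal 0.544 0.056 -0.837
outer loop
vertex 2.514 -2.978 -1.157
vertex 2.321 -2.494 -1.25
vertex 2.754 -2.63 -0.978
endloop
endfacet
facet normal 0.657 -0.650 0.383
outer loop
vertex 2.514 -2.978 -1.157
vertex 2.754 -2.63 -0.978
vertex 1.812 -3.051 -0.077
endloop
endfacet
facet normal 0.656 -0.651 0.381
outer loop
vertex 1.812 -3.051 -0.077
vertex 2.754 -2.63 -0.978
vertex 2.053 -2.703 0.103
endloop
endfacet
facet normal -0.544 -0.056 0.837
outer loop
vertex 1.812 -3.051 -0.077
vertex 2.053 -2.703 0.103
vertex 1.619 -2.566 -0.17
endloop
endfacet
facet normal -0.696 -0.196 0.691
outer loop
vertex -1.41 -0.915 4.873
vertex -2.427 0.541 4.26
vertex -2.145 -1.853 3.866
endloop
endfacet
facet normal 0.542 -0.775 0.326
outer loop
vertex -1.393 -1.641 3.12
vertex -1.41 -0.915 4.873
vertex -2.145 -1.853 3.866
endloop
endfacet
facet normal -0.697 -0.196 0.690
outer loop
vertex -2.145 -1.853 3.866
vertex -2.427 0.541 4.26
vertex -3.162 -0.396 3.252
endloop
endfacet
facet normal -0.471 -0.601 -0.646
outer loop
vertex -3.162 -0.396 3.252
vertex -1.393 -1.641 3.12
vertex -2.145 -1.853 3.866
endloop
endfacet
facet normal 0.471 0.601 0.646
outer loop
vertex -1.41 -0.915 4.873
vertex -1.675 0.753 3.514
vertex -2.427 0.541 4.26
endloop
endfacet
facet normal 0.541 -0.775 0.326
outer loop
vertex -0.658 -0.704 4.128
vertex -1.41 -0.915 4.873
vertex -1.393 -1.641 3.12
endloop
endfacet
facet normal 0.471 0.601 0.646
outer loop
vertex -0.658 -0.704 4.128
vertex -1.675 0.753 3.514
vertex -1.41 -0.915 4.873
endloop
endfacet
facet normal -0.542 0.775 -0.326
outer loop
vertex -2.427 0.541 4.26
vertex -1.675 0.753 3.514
vertex -3.162 -0.396 3.252
endloop
endfacet
facet normal -0.471 -0.601 -0.646
outer loop
vertex -2.41 -0.185 2.507
vertex -1.393 -1.641 3.12
vertex -3.162 -0.396 3.252
endloop
endfacet
facet normal -0.541 0.775 -0.327
outer loop
vertex -3.162 -0.396 3.252
vertex -1.675 0.753 3.514
vertex -2.41 -0.185 2.507
endloop
endfacet
facet normal 0.697 0.196 -0.690
outer loop
vertex -2.41 -0.185 2.507
vertex -0.658 -0.704 4.128
vertex -1.393 -1.641 3.12
endloop
endfacet
facet normal 0.697 0.195 -0.690
outer loop
vertex -1.675 0.753 3.514
vertex -0.658 -0.704 4.128
vertex -2.41 -0.185 2.507
endloop
endfacet

endsolid


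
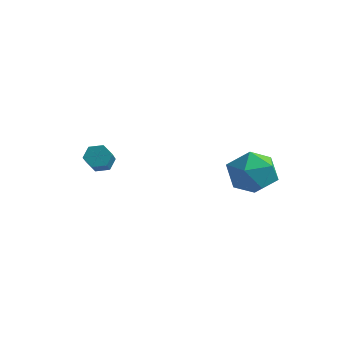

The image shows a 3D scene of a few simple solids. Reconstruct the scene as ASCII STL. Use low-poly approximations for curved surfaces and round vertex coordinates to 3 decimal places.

solid 
facet normal 0.386 0.370 0.845
outer loop
vertex 3.114 4.814 -0.767
vertex 2.777 3.865 -0.197
vertex 3.822 3.902 -0.691
endloop
endfacet
facet normal 0.748 0.604 0.275
outer loop
vertex 3.114 4.814 -0.767
vertex 3.822 3.902 -0.691
vertex 3.725 4.478 -1.69
endloop
endfacet
facet normal 0.290 0.945 -0.152
outer loop
vertex 3.114 4.814 -0.767
vertex 3.725 4.478 -1.69
vertex 2.62 4.797 -1.812
endloop
endfacet
facet normal -0.356 0.922 0.153
outer loop
vertex 3.114 4.814 -0.767
vertex 2.62 4.797 -1.812
vertex 2.034 4.418 -0.89
endloop
endfacet
facet normal -0.295 0.567 0.769
outer loop
vertex 3.114 4.814 -0.767
vertex 2.034 4.418 -0.89
vertex 2.777 3.865 -0.197
endloop
endfacet
facet normal 0.996 0.035 -0.076
outer loop
vertex 3.725 4.478 -1.69
vertex 3.822 3.902 -0.691
vertex 3.766 3.322 -1.69
endloop
endfacet
facet normal 0.411 -0.343 0.844
outer loop
vertex 3.822 3.902 -0.691
vertex 2.777 3.865 -0.197
vertex 3.18 2.943 -0.768
endloop
endfacet
facet normal -0.692 -0.025 0.722
outer loop
vertex 2.777 3.865 -0.197
vertex 2.034 4.418 -0.89
vertex 2.075 3.262 -0.89
endloop
endfacet
facet normal -0.789 0.550 -0.275
outer loop
vertex 2.034 4.418 -0.89
vertex 2.62 4.797 -1.812
vertex 1.978 3.838 -1.889
endloop
endfacet
facet normal 0.254 0.587 -0.769
outer loop
vertex 2.62 4.797 -1.812
vertex 3.725 4.478 -1.69
vertex 3.023 3.875 -2.383
endloop
endfacet
facet normal 0.356 -0.922 -0.153
outer loop
vertex 2.686 2.926 -1.813
vertex 3.766 3.322 -1.69
vertex 3.18 2.943 -0.768
endloop
endfacet
facet normal -0.290 -0.945 0.152
outer loop
vertex 2.686 2.926 -1.813
vertex 3.18 2.943 -0.768
vertex 2.075 3.262 -0.89
endloop
endfacet
facet normal -0.748 -0.604 -0.275
outer loop
vertex 2.686 2.926 -1.813
vertex 2.075 3.262 -0.89
vertex 1.978 3.838 -1.889
endloop
endfacet
facet normal -0.386 -0.370 -0.845
outer loop
vertex 2.686 2.926 -1.813
vertex 1.978 3.838 -1.889
vertex 3.023 3.875 -2.383
endloop
endfacet
facet normal 0.295 -0.567 -0.769
outer loop
vertex 2.686 2.926 -1.813
vertex 3.023 3.875 -2.383
vertex 3.766 3.322 -1.69
endloop
endfacet
facet normal 0.789 -0.550 0.275
outer loop
vertex 3.18 2.943 -0.768
vertex 3.766 3.322 -1.69
vertex 3.822 3.902 -0.691
endloop
endfacet
facet normal -0.254 -0.587 0.769
outer loop
vertex 2.075 3.262 -0.89
vertex 3.18 2.943 -0.768
vertex 2.777 3.865 -0.197
endloop
endfacet
facet normal -0.996 -0.035 0.076
outer loop
vertex 1.978 3.838 -1.889
vertex 2.075 3.262 -0.89
vertex 2.034 4.418 -0.89
endloop
endfacet
facet normal -0.411 0.343 -0.844
outer loop
vertex 3.023 3.875 -2.383
vertex 1.978 3.838 -1.889
vertex 2.62 4.797 -1.812
endloop
endfacet
facet normal 0.692 0.025 -0.722
outer loop
vertex 3.766 3.322 -1.69
vertex 3.023 3.875 -2.383
vertex 3.725 4.478 -1.69
endloop
endfacet
facet normal -0.502 0.682 -0.532
outer loop
vertex -1.123 0.047 -0.886
vertex -1.552 0.025 -0.51
vertex -1.126 0.397 -0.435
endloop
endfacet
facet normal 0.865 0.399 -0.304
outer loop
vertex -1.123 0.047 -0.886
vertex -1.126 0.397 -0.435
vertex -0.16 -1.263 0.135
endloop
endfacet
facet normal 0.865 0.399 -0.303
outer loop
vertex -0.16 -1.263 0.135
vertex -1.126 0.397 -0.435
vertex -0.163 -0.914 0.586
endloop
endfacet
facet normal 0.501 -0.683 0.532
outer loop
vertex -0.16 -1.263 0.135
vertex -0.163 -0.914 0.586
vertex -0.588 -1.285 0.51
endloop
endfacet
facet normal -0.502 0.682 -0.531
outer loop
vertex -1.126 0.397 -0.435
vertex -1.552 0.025 -0.51
vertex -1.554 0.374 -0.06
endloop
endfacet
facet normal 0.428 0.730 0.533
outer loop
vertex -1.126 0.397 -0.435
vertex -1.554 0.374 -0.06
vertex -0.163 -0.914 0.586
endloop
endfacet
facet normal 0.429 0.730 0.532
outer loop
vertex -0.163 -0.914 0.586
vertex -1.554 0.374 -0.06
vertex -0.591 -0.936 0.961
endloop
endfacet
facet normal 0.501 -0.683 0.532
outer loop
vertex -0.163 -0.914 0.586
vertex -0.591 -0.936 0.961
vertex -0.588 -1.285 0.51
endloop
endfacet
facet normal -0.501 0.683 -0.532
outer loop
vertex -1.554 0.374 -0.06
vertex -1.552 0.025 -0.51
vertex -1.98 0.003 -0.135
endloop
endfacet
facet normal -0.436 0.332 0.837
outer loop
vertex -1.554 0.374 -0.06
vertex -1.98 0.003 -0.135
vertex -0.591 -0.936 0.961
endloop
endfacet
facet normal -0.436 0.332 0.837
outer loop
vertex -0.591 -0.936 0.961
vertex -1.98 0.003 -0.135
vertex -1.017 -1.307 0.886
endloop
endfacet
facet normal 0.501 -0.683 0.532
outer loop
vertex -0.591 -0.936 0.961
vertex -1.017 -1.307 0.886
vertex -0.588 -1.285 0.51
endloop
endfacet
facet normal -0.501 0.683 -0.532
outer loop
vertex -1.98 0.003 -0.135
vertex -1.552 0.025 -0.51
vertex -1.977 -0.346 -0.586
endloop
endfacet
facet normal -0.865 -0.399 0.303
outer loop
vertex -1.98 0.003 -0.135
vertex -1.977 -0.346 -0.586
vertex -1.017 -1.307 0.886
endloop
endfacet
facet normal -0.865 -0.399 0.304
outer loop
vertex -1.017 -1.307 0.886
vertex -1.977 -0.346 -0.586
vertex -1.014 -1.657 0.435
endloop
endfacet
facet normal 0.502 -0.682 0.532
outer loop
vertex -1.017 -1.307 0.886
vertex -1.014 -1.657 0.435
vertex -0.588 -1.285 0.51
endloop
endfacet
facet normal -0.501 0.683 -0.532
outer loop
vertex -1.977 -0.346 -0.586
vertex -1.552 0.025 -0.51
vertex -1.549 -0.324 -0.961
endloop
endfacet
facet normal -0.429 -0.730 -0.532
outer loop
vertex -1.977 -0.346 -0.586
vertex -1.549 -0.324 -0.961
vertex -1.014 -1.657 0.435
endloop
endfacet
facet normal -0.428 -0.730 -0.533
outer loop
vertex -1.014 -1.657 0.435
vertex -1.549 -0.324 -0.961
vertex -0.586 -1.634 0.06
endloop
endfacet
facet normal 0.502 -0.682 0.531
outer loop
vertex -1.014 -1.657 0.435
vertex -0.586 -1.634 0.06
vertex -0.588 -1.285 0.51
endloop
endfacet
facet normal -0.501 0.683 -0.532
outer loop
vertex -1.549 -0.324 -0.961
vertex -1.552 0.025 -0.51
vertex -1.123 0.047 -0.886
endloop
endfacet
facet normal 0.436 -0.332 -0.837
outer loop
vertex -1.549 -0.324 -0.961
vertex -1.123 0.047 -0.886
vertex -0.586 -1.634 0.06
endloop
endfacet
facet normal 0.436 -0.332 -0.837
outer loop
vertex -0.586 -1.634 0.06
vertex -1.123 0.047 -0.886
vertex -0.16 -1.263 0.135
endloop
endfacet
facet normal 0.501 -0.683 0.532
outer loop
vertex -0.586 -1.634 0.06
vertex -0.16 -1.263 0.135
vertex -0.588 -1.285 0.51
endloop
endfacet

endsolid


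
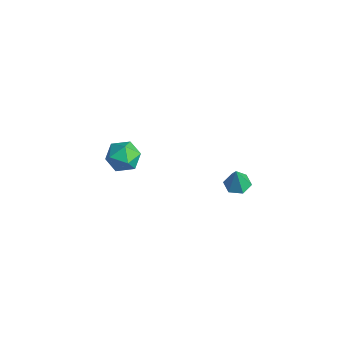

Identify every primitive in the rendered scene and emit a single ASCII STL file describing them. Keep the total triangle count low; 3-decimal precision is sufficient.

solid 
facet normal -0.618 0.773 -0.141
outer loop
vertex -1.684 -1.696 1.214
vertex -2.287 -2.157 1.328
vertex -1.966 -1.792 1.922
endloop
endfacet
facet normal 0.002 0.991 0.135
outer loop
vertex -1.684 -1.696 1.214
vertex -1.966 -1.792 1.922
vertex -1.207 -1.778 1.81
endloop
endfacet
facet normal 0.523 0.794 -0.310
outer loop
vertex -1.684 -1.696 1.214
vertex -1.207 -1.778 1.81
vertex -1.058 -2.135 1.147
endloop
endfacet
facet normal 0.226 0.454 -0.862
outer loop
vertex -1.684 -1.696 1.214
vertex -1.058 -2.135 1.147
vertex -1.726 -2.369 0.849
endloop
endfacet
facet normal -0.481 0.441 -0.758
outer loop
vertex -1.684 -1.696 1.214
vertex -1.726 -2.369 0.849
vertex -2.287 -2.157 1.328
endloop
endfacet
facet normal 0.099 0.648 0.755
outer loop
vertex -1.207 -1.778 1.81
vertex -1.966 -1.792 1.922
vertex -1.514 -2.291 2.291
endloop
endfacet
facet normal -0.905 0.296 0.307
outer loop
vertex -1.966 -1.792 1.922
vertex -2.287 -2.157 1.328
vertex -2.182 -2.525 1.993
endloop
endfacet
facet normal -0.681 -0.241 -0.691
outer loop
vertex -2.287 -2.157 1.328
vertex -1.726 -2.369 0.849
vertex -2.033 -2.882 1.33
endloop
endfacet
facet normal 0.460 -0.219 -0.860
outer loop
vertex -1.726 -2.369 0.849
vertex -1.058 -2.135 1.147
vertex -1.274 -2.868 1.218
endloop
endfacet
facet normal 0.943 0.331 0.034
outer loop
vertex -1.058 -2.135 1.147
vertex -1.207 -1.778 1.81
vertex -0.953 -2.503 1.812
endloop
endfacet
facet normal -0.226 -0.454 0.862
outer loop
vertex -1.556 -2.964 1.926
vertex -1.514 -2.291 2.291
vertex -2.182 -2.525 1.993
endloop
endfacet
facet normal -0.523 -0.794 0.310
outer loop
vertex -1.556 -2.964 1.926
vertex -2.182 -2.525 1.993
vertex -2.033 -2.882 1.33
endloop
endfacet
facet normal -0.002 -0.991 -0.135
outer loop
vertex -1.556 -2.964 1.926
vertex -2.033 -2.882 1.33
vertex -1.274 -2.868 1.218
endloop
endfacet
facet normal 0.618 -0.773 0.141
outer loop
vertex -1.556 -2.964 1.926
vertex -1.274 -2.868 1.218
vertex -0.953 -2.503 1.812
endloop
endfacet
facet normal 0.481 -0.441 0.758
outer loop
vertex -1.556 -2.964 1.926
vertex -0.953 -2.503 1.812
vertex -1.514 -2.291 2.291
endloop
endfacet
facet normal -0.460 0.219 0.860
outer loop
vertex -2.182 -2.525 1.993
vertex -1.514 -2.291 2.291
vertex -1.966 -1.792 1.922
endloop
endfacet
facet normal -0.943 -0.331 -0.034
outer loop
vertex -2.033 -2.882 1.33
vertex -2.182 -2.525 1.993
vertex -2.287 -2.157 1.328
endloop
endfacet
facet normal -0.099 -0.648 -0.755
outer loop
vertex -1.274 -2.868 1.218
vertex -2.033 -2.882 1.33
vertex -1.726 -2.369 0.849
endloop
endfacet
facet normal 0.905 -0.296 -0.307
outer loop
vertex -0.953 -2.503 1.812
vertex -1.274 -2.868 1.218
vertex -1.058 -2.135 1.147
endloop
endfacet
facet normal 0.681 0.241 0.691
outer loop
vertex -1.514 -2.291 2.291
vertex -0.953 -2.503 1.812
vertex -1.207 -1.778 1.81
endloop
endfacet
facet normal -0.135 0.174 -0.975
outer loop
vertex 3.835 -0.078 3.463
vertex 3.481 -0.472 3.442
vertex 3.322 0.022 3.552
endloop
endfacet
facet normal 0.250 0.811 0.529
outer loop
vertex 3.835 -0.078 3.463
vertex 3.322 0.022 3.552
vertex 3.619 -0.648 4.438
endloop
endfacet
facet normal -0.135 0.174 -0.975
outer loop
vertex 3.322 0.022 3.552
vertex 3.481 -0.472 3.442
vertex 2.968 -0.372 3.531
endloop
endfacet
facet normal -0.612 0.518 0.597
outer loop
vertex 3.322 0.022 3.552
vertex 2.968 -0.372 3.531
vertex 3.619 -0.648 4.438
endloop
endfacet
facet normal -0.136 0.172 -0.976
outer loop
vertex 2.968 -0.372 3.531
vertex 3.481 -0.472 3.442
vertex 3.127 -0.865 3.422
endloop
endfacet
facet normal -0.806 -0.363 0.468
outer loop
vertex 2.968 -0.372 3.531
vertex 3.127 -0.865 3.422
vertex 3.619 -0.648 4.438
endloop
endfacet
facet normal -0.135 0.172 -0.976
outer loop
vertex 3.127 -0.865 3.422
vertex 3.481 -0.472 3.442
vertex 3.64 -0.966 3.333
endloop
endfacet
facet normal -0.140 -0.952 0.271
outer loop
vertex 3.127 -0.865 3.422
vertex 3.64 -0.966 3.333
vertex 3.619 -0.648 4.438
endloop
endfacet
facet normal -0.134 0.172 -0.976
outer loop
vertex 3.64 -0.966 3.333
vertex 3.481 -0.472 3.442
vertex 3.994 -0.572 3.354
endloop
endfacet
facet normal 0.723 -0.660 0.204
outer loop
vertex 3.64 -0.966 3.333
vertex 3.994 -0.572 3.354
vertex 3.619 -0.648 4.438
endloop
endfacet
facet normal -0.134 0.172 -0.976
outer loop
vertex 3.994 -0.572 3.354
vertex 3.481 -0.472 3.442
vertex 3.835 -0.078 3.463
endloop
endfacet
facet normal 0.917 0.222 0.333
outer loop
vertex 3.994 -0.572 3.354
vertex 3.835 -0.078 3.463
vertex 3.619 -0.648 4.438
endloop
endfacet

endsolid


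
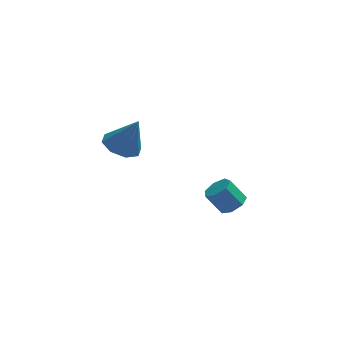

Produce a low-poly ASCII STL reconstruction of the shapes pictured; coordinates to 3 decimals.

solid 
facet normal -0.420 0.073 -0.905
outer loop
vertex -0.122 -0.468 0.306
vertex -0.819 -0.007 0.667
vertex -0.013 0.22 0.311
endloop
endfacet
facet normal 0.988 -0.157 0.017
outer loop
vertex -0.122 -0.468 0.306
vertex -0.013 0.22 0.311
vertex -0.101 -0.133 2.213
endloop
endfacet
facet normal -0.420 0.072 -0.905
outer loop
vertex -0.013 0.22 0.311
vertex -0.819 -0.007 0.667
vertex -0.376 0.775 0.524
endloop
endfacet
facet normal 0.852 0.506 0.133
outer loop
vertex -0.013 0.22 0.311
vertex -0.376 0.775 0.524
vertex -0.101 -0.133 2.213
endloop
endfacet
facet normal -0.420 0.072 -0.905
outer loop
vertex -0.376 0.775 0.524
vertex -0.819 -0.007 0.667
vertex -0.999 0.872 0.821
endloop
endfacet
facet normal 0.326 0.854 0.406
outer loop
vertex -0.376 0.775 0.524
vertex -0.999 0.872 0.821
vertex -0.101 -0.133 2.213
endloop
endfacet
facet normal -0.421 0.072 -0.904
outer loop
vertex -0.999 0.872 0.821
vertex -0.819 -0.007 0.667
vertex -1.516 0.453 1.028
endloop
endfacet
facet normal -0.283 0.682 0.675
outer loop
vertex -0.999 0.872 0.821
vertex -1.516 0.453 1.028
vertex -0.101 -0.133 2.213
endloop
endfacet
facet normal -0.419 0.074 -0.905
outer loop
vertex -1.516 0.453 1.028
vertex -0.819 -0.007 0.667
vertex -1.625 -0.234 1.022
endloop
endfacet
facet normal -0.617 0.091 0.782
outer loop
vertex -1.516 0.453 1.028
vertex -1.625 -0.234 1.022
vertex -0.101 -0.133 2.213
endloop
endfacet
facet normal -0.419 0.073 -0.905
outer loop
vertex -1.625 -0.234 1.022
vertex -0.819 -0.007 0.667
vertex -1.262 -0.789 0.809
endloop
endfacet
facet normal -0.482 -0.570 0.665
outer loop
vertex -1.625 -0.234 1.022
vertex -1.262 -0.789 0.809
vertex -0.101 -0.133 2.213
endloop
endfacet
facet normal -0.420 0.074 -0.904
outer loop
vertex -1.262 -0.789 0.809
vertex -0.819 -0.007 0.667
vertex -0.64 -0.886 0.512
endloop
endfacet
facet normal 0.044 -0.919 0.393
outer loop
vertex -1.262 -0.789 0.809
vertex -0.64 -0.886 0.512
vertex -0.101 -0.133 2.213
endloop
endfacet
facet normal -0.420 0.074 -0.905
outer loop
vertex -0.64 -0.886 0.512
vertex -0.819 -0.007 0.667
vertex -0.122 -0.468 0.306
endloop
endfacet
facet normal 0.653 -0.748 0.124
outer loop
vertex -0.64 -0.886 0.512
vertex -0.122 -0.468 0.306
vertex -0.101 -0.133 2.213
endloop
endfacet
facet normal 0.576 -0.109 -0.810
outer loop
vertex 4.319 1.278 -4.137
vertex 3.957 1.781 -4.462
vertex 4.529 1.844 -4.064
endloop
endfacet
facet normal 0.741 -0.349 0.574
outer loop
vertex 4.319 1.278 -4.137
vertex 4.529 1.844 -4.064
vertex 3.605 1.416 -3.132
endloop
endfacet
facet normal 0.741 -0.350 0.574
outer loop
vertex 3.605 1.416 -3.132
vertex 4.529 1.844 -4.064
vertex 3.816 1.981 -3.06
endloop
endfacet
facet normal -0.575 0.111 0.811
outer loop
vertex 3.605 1.416 -3.132
vertex 3.816 1.981 -3.06
vertex 3.243 1.919 -3.458
endloop
endfacet
facet normal 0.576 -0.112 -0.810
outer loop
vertex 4.529 1.844 -4.064
vertex 3.957 1.781 -4.462
vertex 4.309 2.362 -4.292
endloop
endfacet
facet normal 0.733 0.510 0.451
outer loop
vertex 4.529 1.844 -4.064
vertex 4.309 2.362 -4.292
vertex 3.816 1.981 -3.06
endloop
endfacet
facet normal 0.732 0.510 0.451
outer loop
vertex 3.816 1.981 -3.06
vertex 4.309 2.362 -4.292
vertex 3.595 2.499 -3.287
endloop
endfacet
facet normal -0.575 0.110 0.811
outer loop
vertex 3.816 1.981 -3.06
vertex 3.595 2.499 -3.287
vertex 3.243 1.919 -3.458
endloop
endfacet
facet normal 0.575 -0.111 -0.810
outer loop
vertex 4.309 2.362 -4.292
vertex 3.957 1.781 -4.462
vertex 3.823 2.443 -4.648
endloop
endfacet
facet normal 0.173 0.985 -0.012
outer loop
vertex 4.309 2.362 -4.292
vertex 3.823 2.443 -4.648
vertex 3.595 2.499 -3.287
endloop
endfacet
facet normal 0.173 0.985 -0.012
outer loop
vertex 3.595 2.499 -3.287
vertex 3.823 2.443 -4.648
vertex 3.11 2.58 -3.643
endloop
endfacet
facet normal -0.576 0.111 0.810
outer loop
vertex 3.595 2.499 -3.287
vertex 3.11 2.58 -3.643
vertex 3.243 1.919 -3.458
endloop
endfacet
facet normal 0.575 -0.111 -0.810
outer loop
vertex 3.823 2.443 -4.648
vertex 3.957 1.781 -4.462
vertex 3.438 2.026 -4.864
endloop
endfacet
facet normal -0.517 0.718 -0.465
outer loop
vertex 3.823 2.443 -4.648
vertex 3.438 2.026 -4.864
vertex 3.11 2.58 -3.643
endloop
endfacet
facet normal -0.517 0.718 -0.465
outer loop
vertex 3.11 2.58 -3.643
vertex 3.438 2.026 -4.864
vertex 2.725 2.163 -3.859
endloop
endfacet
facet normal -0.575 0.111 0.811
outer loop
vertex 3.11 2.58 -3.643
vertex 2.725 2.163 -3.859
vertex 3.243 1.919 -3.458
endloop
endfacet
facet normal 0.576 -0.110 -0.810
outer loop
vertex 3.438 2.026 -4.864
vertex 3.957 1.781 -4.462
vertex 3.444 1.425 -4.778
endloop
endfacet
facet normal -0.818 -0.089 -0.568
outer loop
vertex 3.438 2.026 -4.864
vertex 3.444 1.425 -4.778
vertex 2.725 2.163 -3.859
endloop
endfacet
facet normal -0.818 -0.088 -0.569
outer loop
vertex 2.725 2.163 -3.859
vertex 3.444 1.425 -4.778
vertex 2.73 1.562 -3.773
endloop
endfacet
facet normal -0.575 0.111 0.811
outer loop
vertex 2.725 2.163 -3.859
vertex 2.73 1.562 -3.773
vertex 3.243 1.919 -3.458
endloop
endfacet
facet normal 0.576 -0.111 -0.810
outer loop
vertex 3.444 1.425 -4.778
vertex 3.957 1.781 -4.462
vertex 3.836 1.092 -4.454
endloop
endfacet
facet normal -0.503 -0.829 -0.244
outer loop
vertex 3.444 1.425 -4.778
vertex 3.836 1.092 -4.454
vertex 2.73 1.562 -3.773
endloop
endfacet
facet normal -0.503 -0.829 -0.244
outer loop
vertex 2.73 1.562 -3.773
vertex 3.836 1.092 -4.454
vertex 3.122 1.229 -3.449
endloop
endfacet
facet normal -0.575 0.111 0.810
outer loop
vertex 2.73 1.562 -3.773
vertex 3.122 1.229 -3.449
vertex 3.243 1.919 -3.458
endloop
endfacet
facet normal 0.575 -0.110 -0.811
outer loop
vertex 3.836 1.092 -4.454
vertex 3.957 1.781 -4.462
vertex 4.319 1.278 -4.137
endloop
endfacet
facet normal 0.191 -0.945 0.264
outer loop
vertex 3.836 1.092 -4.454
vertex 4.319 1.278 -4.137
vertex 3.122 1.229 -3.449
endloop
endfacet
facet normal 0.191 -0.945 0.266
outer loop
vertex 3.122 1.229 -3.449
vertex 4.319 1.278 -4.137
vertex 3.605 1.416 -3.132
endloop
endfacet
facet normal -0.575 0.111 0.810
outer loop
vertex 3.122 1.229 -3.449
vertex 3.605 1.416 -3.132
vertex 3.243 1.919 -3.458
endloop
endfacet

endsolid


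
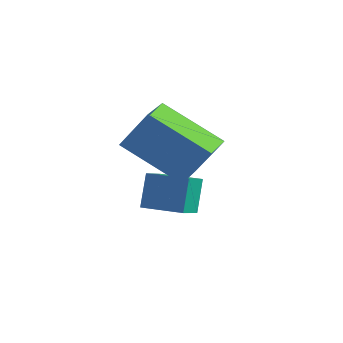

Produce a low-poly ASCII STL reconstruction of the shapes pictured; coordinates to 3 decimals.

solid 
facet normal -0.962 -0.256 -0.091
outer loop
vertex -1.167 -0.024 -1.761
vertex -1.321 0.684 -2.123
vertex -0.952 -0.482 -2.75
endloop
endfacet
facet normal 0.191 -0.874 0.446
outer loop
vertex 0.241 -0.164 -2.637
vertex -1.167 -0.024 -1.761
vertex -0.952 -0.482 -2.75
endloop
endfacet
facet normal -0.962 -0.256 -0.091
outer loop
vertex -0.952 -0.482 -2.75
vertex -1.321 0.684 -2.123
vertex -1.106 0.226 -3.111
endloop
endfacet
facet normal 0.194 -0.412 -0.890
outer loop
vertex -1.106 0.226 -3.111
vertex 0.241 -0.164 -2.637
vertex -0.952 -0.482 -2.75
endloop
endfacet
facet normal -0.194 0.413 0.890
outer loop
vertex -1.167 -0.024 -1.761
vertex -0.128 1.002 -2.01
vertex -1.321 0.684 -2.123
endloop
endfacet
facet normal 0.191 -0.874 0.447
outer loop
vertex 0.026 0.294 -1.649
vertex -1.167 -0.024 -1.761
vertex 0.241 -0.164 -2.637
endloop
endfacet
facet normal -0.193 0.412 0.890
outer loop
vertex 0.026 0.294 -1.649
vertex -0.128 1.002 -2.01
vertex -1.167 -0.024 -1.761
endloop
endfacet
facet normal -0.191 0.874 -0.447
outer loop
vertex -1.321 0.684 -2.123
vertex -0.128 1.002 -2.01
vertex -1.106 0.226 -3.111
endloop
endfacet
facet normal 0.194 -0.413 -0.890
outer loop
vertex 0.087 0.544 -2.999
vertex 0.241 -0.164 -2.637
vertex -1.106 0.226 -3.111
endloop
endfacet
facet normal -0.191 0.874 -0.446
outer loop
vertex -1.106 0.226 -3.111
vertex -0.128 1.002 -2.01
vertex 0.087 0.544 -2.999
endloop
endfacet
facet normal 0.962 0.256 0.091
outer loop
vertex 0.087 0.544 -2.999
vertex 0.026 0.294 -1.649
vertex 0.241 -0.164 -2.637
endloop
endfacet
facet normal 0.962 0.256 0.091
outer loop
vertex -0.128 1.002 -2.01
vertex 0.026 0.294 -1.649
vertex 0.087 0.544 -2.999
endloop
endfacet
facet normal -0.797 -0.290 0.530
outer loop
vertex -0.153 -1.03 1.099
vertex -0.623 0.011 0.963
vertex -0.745 -1.444 -0.018
endloop
endfacet
facet normal 0.409 -0.905 0.118
outer loop
vertex 0.823 -0.871 -1.063
vertex -0.153 -1.03 1.099
vertex -0.745 -1.444 -0.018
endloop
endfacet
facet normal -0.796 -0.291 0.531
outer loop
vertex -0.745 -1.444 -0.018
vertex -0.623 0.011 0.963
vertex -1.216 -0.403 -0.154
endloop
endfacet
facet normal -0.446 -0.311 -0.839
outer loop
vertex -1.216 -0.403 -0.154
vertex 0.823 -0.871 -1.063
vertex -0.745 -1.444 -0.018
endloop
endfacet
facet normal 0.446 0.311 0.839
outer loop
vertex -0.153 -1.03 1.099
vertex 0.945 0.584 -0.082
vertex -0.623 0.011 0.963
endloop
endfacet
facet normal 0.409 -0.905 0.118
outer loop
vertex 1.416 -0.457 0.054
vertex -0.153 -1.03 1.099
vertex 0.823 -0.871 -1.063
endloop
endfacet
facet normal 0.445 0.311 0.839
outer loop
vertex 1.416 -0.457 0.054
vertex 0.945 0.584 -0.082
vertex -0.153 -1.03 1.099
endloop
endfacet
facet normal -0.409 0.905 -0.118
outer loop
vertex -0.623 0.011 0.963
vertex 0.945 0.584 -0.082
vertex -1.216 -0.403 -0.154
endloop
endfacet
facet normal -0.446 -0.311 -0.840
outer loop
vertex 0.353 0.17 -1.199
vertex 0.823 -0.871 -1.063
vertex -1.216 -0.403 -0.154
endloop
endfacet
facet normal -0.409 0.905 -0.118
outer loop
vertex -1.216 -0.403 -0.154
vertex 0.945 0.584 -0.082
vertex 0.353 0.17 -1.199
endloop
endfacet
facet normal 0.796 0.290 -0.530
outer loop
vertex 0.353 0.17 -1.199
vertex 1.416 -0.457 0.054
vertex 0.823 -0.871 -1.063
endloop
endfacet
facet normal 0.796 0.291 -0.530
outer loop
vertex 0.945 0.584 -0.082
vertex 1.416 -0.457 0.054
vertex 0.353 0.17 -1.199
endloop
endfacet

endsolid


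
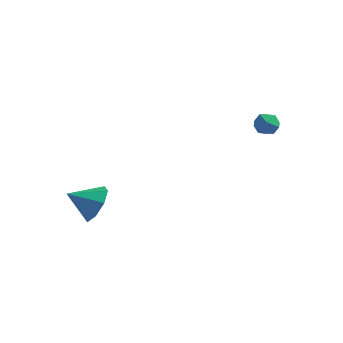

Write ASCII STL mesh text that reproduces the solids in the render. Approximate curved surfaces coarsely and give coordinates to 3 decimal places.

solid 
facet normal 0.131 -0.207 0.969
outer loop
vertex 3.999 3.308 2.701
vertex 3.404 3.043 2.725
vertex 3.92 2.673 2.576
endloop
endfacet
facet normal 0.754 -0.216 0.620
outer loop
vertex 3.999 3.308 2.701
vertex 3.92 2.673 2.576
vertex 4.324 3.03 2.209
endloop
endfacet
facet normal 0.847 0.424 0.320
outer loop
vertex 3.999 3.308 2.701
vertex 4.324 3.03 2.209
vertex 4.058 3.62 2.132
endloop
endfacet
facet normal 0.283 0.828 0.484
outer loop
vertex 3.999 3.308 2.701
vertex 4.058 3.62 2.132
vertex 3.49 3.628 2.451
endloop
endfacet
facet normal -0.159 0.438 0.885
outer loop
vertex 3.999 3.308 2.701
vertex 3.49 3.628 2.451
vertex 3.404 3.043 2.725
endloop
endfacet
facet normal 0.708 -0.700 0.099
outer loop
vertex 4.324 3.03 2.209
vertex 3.92 2.673 2.576
vertex 3.93 2.592 1.929
endloop
endfacet
facet normal -0.300 -0.686 0.663
outer loop
vertex 3.92 2.673 2.576
vertex 3.404 3.043 2.725
vertex 3.362 2.6 2.248
endloop
endfacet
facet normal -0.772 0.359 0.524
outer loop
vertex 3.404 3.043 2.725
vertex 3.49 3.628 2.451
vertex 3.096 3.19 2.171
endloop
endfacet
facet normal -0.056 0.991 -0.125
outer loop
vertex 3.49 3.628 2.451
vertex 4.058 3.62 2.132
vertex 3.5 3.547 1.804
endloop
endfacet
facet normal 0.858 0.336 -0.388
outer loop
vertex 4.058 3.62 2.132
vertex 4.324 3.03 2.209
vertex 4.016 3.177 1.655
endloop
endfacet
facet normal -0.283 -0.828 -0.484
outer loop
vertex 3.421 2.912 1.679
vertex 3.93 2.592 1.929
vertex 3.362 2.6 2.248
endloop
endfacet
facet normal -0.847 -0.424 -0.320
outer loop
vertex 3.421 2.912 1.679
vertex 3.362 2.6 2.248
vertex 3.096 3.19 2.171
endloop
endfacet
facet normal -0.754 0.216 -0.620
outer loop
vertex 3.421 2.912 1.679
vertex 3.096 3.19 2.171
vertex 3.5 3.547 1.804
endloop
endfacet
facet normal -0.131 0.207 -0.969
outer loop
vertex 3.421 2.912 1.679
vertex 3.5 3.547 1.804
vertex 4.016 3.177 1.655
endloop
endfacet
facet normal 0.159 -0.438 -0.885
outer loop
vertex 3.421 2.912 1.679
vertex 4.016 3.177 1.655
vertex 3.93 2.592 1.929
endloop
endfacet
facet normal 0.056 -0.991 0.125
outer loop
vertex 3.362 2.6 2.248
vertex 3.93 2.592 1.929
vertex 3.92 2.673 2.576
endloop
endfacet
facet normal -0.858 -0.336 0.388
outer loop
vertex 3.096 3.19 2.171
vertex 3.362 2.6 2.248
vertex 3.404 3.043 2.725
endloop
endfacet
facet normal -0.708 0.700 -0.099
outer loop
vertex 3.5 3.547 1.804
vertex 3.096 3.19 2.171
vertex 3.49 3.628 2.451
endloop
endfacet
facet normal 0.300 0.686 -0.663
outer loop
vertex 4.016 3.177 1.655
vertex 3.5 3.547 1.804
vertex 4.058 3.62 2.132
endloop
endfacet
facet normal 0.772 -0.359 -0.524
outer loop
vertex 3.93 2.592 1.929
vertex 4.016 3.177 1.655
vertex 4.324 3.03 2.209
endloop
endfacet
facet normal 0.724 0.474 -0.502
outer loop
vertex -0.601 -2.94 -0.618
vertex -1.284 -2.475 -1.164
vertex -0.82 -2.282 -0.312
endloop
endfacet
facet normal 0.120 -0.385 0.915
outer loop
vertex -0.601 -2.94 -0.618
vertex -0.82 -2.282 -0.312
vertex -2.276 -3.125 -0.476
endloop
endfacet
facet normal 0.723 0.475 -0.501
outer loop
vertex -0.82 -2.282 -0.312
vertex -1.284 -2.475 -1.164
vertex -1.31 -1.738 -0.504
endloop
endfacet
facet normal -0.201 0.160 0.966
outer loop
vertex -0.82 -2.282 -0.312
vertex -1.31 -1.738 -0.504
vertex -2.276 -3.125 -0.476
endloop
endfacet
facet normal 0.724 0.474 -0.501
outer loop
vertex -1.31 -1.738 -0.504
vertex -1.284 -2.475 -1.164
vertex -1.786 -1.625 -1.084
endloop
endfacet
facet normal -0.641 0.459 0.615
outer loop
vertex -1.31 -1.738 -0.504
vertex -1.786 -1.625 -1.084
vertex -2.276 -3.125 -0.476
endloop
endfacet
facet normal 0.723 0.474 -0.503
outer loop
vertex -1.786 -1.625 -1.084
vertex -1.284 -2.475 -1.164
vertex -1.968 -2.011 -1.71
endloop
endfacet
facet normal -0.940 0.334 0.067
outer loop
vertex -1.786 -1.625 -1.084
vertex -1.968 -2.011 -1.71
vertex -2.276 -3.125 -0.476
endloop
endfacet
facet normal 0.723 0.474 -0.503
outer loop
vertex -1.968 -2.011 -1.71
vertex -1.284 -2.475 -1.164
vertex -1.749 -2.669 -2.016
endloop
endfacet
facet normal -0.923 -0.141 -0.358
outer loop
vertex -1.968 -2.011 -1.71
vertex -1.749 -2.669 -2.016
vertex -2.276 -3.125 -0.476
endloop
endfacet
facet normal 0.723 0.474 -0.503
outer loop
vertex -1.749 -2.669 -2.016
vertex -1.284 -2.475 -1.164
vertex -1.259 -3.213 -1.824
endloop
endfacet
facet normal -0.602 -0.686 -0.409
outer loop
vertex -1.749 -2.669 -2.016
vertex -1.259 -3.213 -1.824
vertex -2.276 -3.125 -0.476
endloop
endfacet
facet normal 0.723 0.474 -0.502
outer loop
vertex -1.259 -3.213 -1.824
vertex -1.284 -2.475 -1.164
vertex -0.783 -3.325 -1.244
endloop
endfacet
facet normal -0.162 -0.985 -0.058
outer loop
vertex -1.259 -3.213 -1.824
vertex -0.783 -3.325 -1.244
vertex -2.276 -3.125 -0.476
endloop
endfacet
facet normal 0.724 0.474 -0.502
outer loop
vertex -0.783 -3.325 -1.244
vertex -1.284 -2.475 -1.164
vertex -0.601 -2.94 -0.618
endloop
endfacet
facet normal 0.137 -0.861 0.490
outer loop
vertex -0.783 -3.325 -1.244
vertex -0.601 -2.94 -0.618
vertex -2.276 -3.125 -0.476
endloop
endfacet

endsolid


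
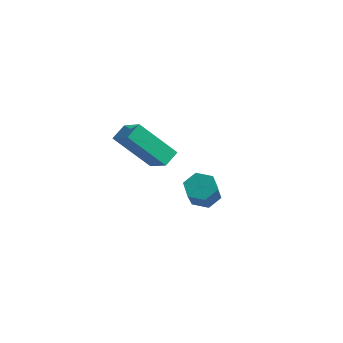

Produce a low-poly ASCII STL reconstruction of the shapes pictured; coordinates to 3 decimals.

solid 
facet normal -0.530 -0.433 0.729
outer loop
vertex -2.589 -2.726 2.459
vertex -2.603 -2.025 2.865
vertex -3.64 -2.413 1.881
endloop
endfacet
facet normal 0.018 -0.865 -0.501
outer loop
vertex -2.517 -1.495 0.335
vertex -2.589 -2.726 2.459
vertex -3.64 -2.413 1.881
endloop
endfacet
facet normal -0.530 -0.434 0.729
outer loop
vertex -3.64 -2.413 1.881
vertex -2.603 -2.025 2.865
vertex -3.655 -1.712 2.287
endloop
endfacet
facet normal -0.848 0.252 -0.466
outer loop
vertex -3.655 -1.712 2.287
vertex -2.517 -1.495 0.335
vertex -3.64 -2.413 1.881
endloop
endfacet
facet normal 0.848 -0.253 0.466
outer loop
vertex -2.589 -2.726 2.459
vertex -1.48 -1.107 1.319
vertex -2.603 -2.025 2.865
endloop
endfacet
facet normal 0.018 -0.865 -0.501
outer loop
vertex -1.465 -1.808 0.913
vertex -2.589 -2.726 2.459
vertex -2.517 -1.495 0.335
endloop
endfacet
facet normal 0.848 -0.252 0.467
outer loop
vertex -1.465 -1.808 0.913
vertex -1.48 -1.107 1.319
vertex -2.589 -2.726 2.459
endloop
endfacet
facet normal -0.018 0.865 0.501
outer loop
vertex -2.603 -2.025 2.865
vertex -1.48 -1.107 1.319
vertex -3.655 -1.712 2.287
endloop
endfacet
facet normal -0.848 0.253 -0.466
outer loop
vertex -2.531 -0.794 0.741
vertex -2.517 -1.495 0.335
vertex -3.655 -1.712 2.287
endloop
endfacet
facet normal -0.018 0.865 0.501
outer loop
vertex -3.655 -1.712 2.287
vertex -1.48 -1.107 1.319
vertex -2.531 -0.794 0.741
endloop
endfacet
facet normal 0.530 0.433 -0.729
outer loop
vertex -2.531 -0.794 0.741
vertex -1.465 -1.808 0.913
vertex -2.517 -1.495 0.335
endloop
endfacet
facet normal 0.530 0.433 -0.729
outer loop
vertex -1.48 -1.107 1.319
vertex -1.465 -1.808 0.913
vertex -2.531 -0.794 0.741
endloop
endfacet
facet normal -0.401 0.617 -0.677
outer loop
vertex -2.296 2.674 -3.377
vertex -2.939 2.364 -3.279
vertex -2.747 2.93 -2.877
endloop
endfacet
facet normal 0.669 0.702 0.244
outer loop
vertex -2.296 2.674 -3.377
vertex -2.747 2.93 -2.877
vertex -1.459 1.386 -1.96
endloop
endfacet
facet normal 0.669 0.702 0.243
outer loop
vertex -1.459 1.386 -1.96
vertex -2.747 2.93 -2.877
vertex -1.909 1.642 -1.46
endloop
endfacet
facet normal 0.402 -0.616 0.677
outer loop
vertex -1.459 1.386 -1.96
vertex -1.909 1.642 -1.46
vertex -2.101 1.076 -1.861
endloop
endfacet
facet normal -0.400 0.617 -0.677
outer loop
vertex -2.747 2.93 -2.877
vertex -2.939 2.364 -3.279
vertex -3.389 2.621 -2.779
endloop
endfacet
facet normal -0.207 0.660 0.722
outer loop
vertex -2.747 2.93 -2.877
vertex -3.389 2.621 -2.779
vertex -1.909 1.642 -1.46
endloop
endfacet
facet normal -0.207 0.660 0.722
outer loop
vertex -1.909 1.642 -1.46
vertex -3.389 2.621 -2.779
vertex -2.552 1.333 -1.362
endloop
endfacet
facet normal 0.400 -0.616 0.679
outer loop
vertex -1.909 1.642 -1.46
vertex -2.552 1.333 -1.362
vertex -2.101 1.076 -1.861
endloop
endfacet
facet normal -0.402 0.616 -0.678
outer loop
vertex -3.389 2.621 -2.779
vertex -2.939 2.364 -3.279
vertex -3.581 2.054 -3.18
endloop
endfacet
facet normal -0.877 -0.042 0.479
outer loop
vertex -3.389 2.621 -2.779
vertex -3.581 2.054 -3.18
vertex -2.552 1.333 -1.362
endloop
endfacet
facet normal -0.877 -0.042 0.479
outer loop
vertex -2.552 1.333 -1.362
vertex -3.581 2.054 -3.18
vertex -2.744 0.766 -1.763
endloop
endfacet
facet normal 0.400 -0.616 0.679
outer loop
vertex -2.552 1.333 -1.362
vertex -2.744 0.766 -1.763
vertex -2.101 1.076 -1.861
endloop
endfacet
facet normal -0.402 0.616 -0.677
outer loop
vertex -3.581 2.054 -3.18
vertex -2.939 2.364 -3.279
vertex -3.131 1.798 -3.68
endloop
endfacet
facet normal -0.669 -0.702 -0.243
outer loop
vertex -3.581 2.054 -3.18
vertex -3.131 1.798 -3.68
vertex -2.744 0.766 -1.763
endloop
endfacet
facet normal -0.669 -0.703 -0.243
outer loop
vertex -2.744 0.766 -1.763
vertex -3.131 1.798 -3.68
vertex -2.293 0.51 -2.263
endloop
endfacet
facet normal 0.401 -0.617 0.677
outer loop
vertex -2.744 0.766 -1.763
vertex -2.293 0.51 -2.263
vertex -2.101 1.076 -1.861
endloop
endfacet
facet normal -0.400 0.616 -0.679
outer loop
vertex -3.131 1.798 -3.68
vertex -2.939 2.364 -3.279
vertex -2.488 2.107 -3.778
endloop
endfacet
facet normal 0.207 -0.660 -0.722
outer loop
vertex -3.131 1.798 -3.68
vertex -2.488 2.107 -3.778
vertex -2.293 0.51 -2.263
endloop
endfacet
facet normal 0.207 -0.660 -0.722
outer loop
vertex -2.293 0.51 -2.263
vertex -2.488 2.107 -3.778
vertex -1.651 0.819 -2.361
endloop
endfacet
facet normal 0.400 -0.617 0.677
outer loop
vertex -2.293 0.51 -2.263
vertex -1.651 0.819 -2.361
vertex -2.101 1.076 -1.861
endloop
endfacet
facet normal -0.400 0.616 -0.679
outer loop
vertex -2.488 2.107 -3.778
vertex -2.939 2.364 -3.279
vertex -2.296 2.674 -3.377
endloop
endfacet
facet normal 0.877 0.042 -0.479
outer loop
vertex -2.488 2.107 -3.778
vertex -2.296 2.674 -3.377
vertex -1.651 0.819 -2.361
endloop
endfacet
facet normal 0.877 0.042 -0.479
outer loop
vertex -1.651 0.819 -2.361
vertex -2.296 2.674 -3.377
vertex -1.459 1.386 -1.96
endloop
endfacet
facet normal 0.402 -0.616 0.678
outer loop
vertex -1.651 0.819 -2.361
vertex -1.459 1.386 -1.96
vertex -2.101 1.076 -1.861
endloop
endfacet

endsolid


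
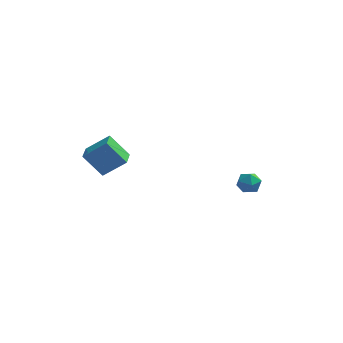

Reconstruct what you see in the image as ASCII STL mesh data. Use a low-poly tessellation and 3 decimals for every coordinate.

solid 
facet normal -0.634 0.134 0.761
outer loop
vertex -3.834 -4.359 4.864
vertex -3.805 -3.242 4.692
vertex -5.132 -4.487 3.805
endloop
endfacet
facet normal -0.026 -0.988 0.152
outer loop
vertex -4.035 -4.718 2.488
vertex -3.834 -4.359 4.864
vertex -5.132 -4.487 3.805
endloop
endfacet
facet normal -0.634 0.133 0.762
outer loop
vertex -5.132 -4.487 3.805
vertex -3.805 -3.242 4.692
vertex -5.103 -3.371 3.634
endloop
endfacet
facet normal -0.773 -0.076 -0.630
outer loop
vertex -5.103 -3.371 3.634
vertex -4.035 -4.718 2.488
vertex -5.132 -4.487 3.805
endloop
endfacet
facet normal 0.773 0.077 0.630
outer loop
vertex -3.834 -4.359 4.864
vertex -2.708 -3.473 3.375
vertex -3.805 -3.242 4.692
endloop
endfacet
facet normal -0.025 -0.988 0.151
outer loop
vertex -2.737 -4.589 3.546
vertex -3.834 -4.359 4.864
vertex -4.035 -4.718 2.488
endloop
endfacet
facet normal 0.773 0.076 0.630
outer loop
vertex -2.737 -4.589 3.546
vertex -2.708 -3.473 3.375
vertex -3.834 -4.359 4.864
endloop
endfacet
facet normal 0.026 0.988 -0.152
outer loop
vertex -3.805 -3.242 4.692
vertex -2.708 -3.473 3.375
vertex -5.103 -3.371 3.634
endloop
endfacet
facet normal -0.773 -0.077 -0.630
outer loop
vertex -4.006 -3.601 2.316
vertex -4.035 -4.718 2.488
vertex -5.103 -3.371 3.634
endloop
endfacet
facet normal 0.026 0.988 -0.151
outer loop
vertex -5.103 -3.371 3.634
vertex -2.708 -3.473 3.375
vertex -4.006 -3.601 2.316
endloop
endfacet
facet normal 0.634 -0.134 -0.762
outer loop
vertex -4.006 -3.601 2.316
vertex -2.737 -4.589 3.546
vertex -4.035 -4.718 2.488
endloop
endfacet
facet normal 0.634 -0.133 -0.761
outer loop
vertex -2.708 -3.473 3.375
vertex -2.737 -4.589 3.546
vertex -4.006 -3.601 2.316
endloop
endfacet
facet normal -0.540 0.015 0.842
outer loop
vertex 3.026 3.165 -2.795
vertex 2.955 2.338 -2.826
vertex 3.593 2.686 -2.423
endloop
endfacet
facet normal -0.073 0.556 0.828
outer loop
vertex 3.026 3.165 -2.795
vertex 3.593 2.686 -2.423
vertex 3.832 3.356 -2.852
endloop
endfacet
facet normal -0.207 0.947 0.246
outer loop
vertex 3.026 3.165 -2.795
vertex 3.832 3.356 -2.852
vertex 3.342 3.422 -3.519
endloop
endfacet
facet normal -0.755 0.648 -0.099
outer loop
vertex 3.026 3.165 -2.795
vertex 3.342 3.422 -3.519
vertex 2.8 2.793 -3.503
endloop
endfacet
facet normal -0.961 0.072 0.269
outer loop
vertex 3.026 3.165 -2.795
vertex 2.8 2.793 -3.503
vertex 2.955 2.338 -2.826
endloop
endfacet
facet normal 0.582 0.281 0.763
outer loop
vertex 3.832 3.356 -2.852
vertex 3.593 2.686 -2.423
vertex 4.26 2.647 -2.917
endloop
endfacet
facet normal -0.172 -0.594 0.786
outer loop
vertex 3.593 2.686 -2.423
vertex 2.955 2.338 -2.826
vertex 3.718 2.018 -2.901
endloop
endfacet
facet normal -0.853 -0.502 -0.142
outer loop
vertex 2.955 2.338 -2.826
vertex 2.8 2.793 -3.503
vertex 3.228 2.084 -3.568
endloop
endfacet
facet normal -0.521 0.430 -0.737
outer loop
vertex 2.8 2.793 -3.503
vertex 3.342 3.422 -3.519
vertex 3.467 2.754 -3.997
endloop
endfacet
facet normal 0.366 0.914 -0.178
outer loop
vertex 3.342 3.422 -3.519
vertex 3.832 3.356 -2.852
vertex 4.105 3.102 -3.594
endloop
endfacet
facet normal 0.755 -0.648 0.099
outer loop
vertex 4.034 2.275 -3.625
vertex 4.26 2.647 -2.917
vertex 3.718 2.018 -2.901
endloop
endfacet
facet normal 0.207 -0.947 -0.246
outer loop
vertex 4.034 2.275 -3.625
vertex 3.718 2.018 -2.901
vertex 3.228 2.084 -3.568
endloop
endfacet
facet normal 0.073 -0.556 -0.828
outer loop
vertex 4.034 2.275 -3.625
vertex 3.228 2.084 -3.568
vertex 3.467 2.754 -3.997
endloop
endfacet
facet normal 0.540 -0.015 -0.842
outer loop
vertex 4.034 2.275 -3.625
vertex 3.467 2.754 -3.997
vertex 4.105 3.102 -3.594
endloop
endfacet
facet normal 0.961 -0.072 -0.269
outer loop
vertex 4.034 2.275 -3.625
vertex 4.105 3.102 -3.594
vertex 4.26 2.647 -2.917
endloop
endfacet
facet normal 0.521 -0.430 0.737
outer loop
vertex 3.718 2.018 -2.901
vertex 4.26 2.647 -2.917
vertex 3.593 2.686 -2.423
endloop
endfacet
facet normal -0.366 -0.914 0.178
outer loop
vertex 3.228 2.084 -3.568
vertex 3.718 2.018 -2.901
vertex 2.955 2.338 -2.826
endloop
endfacet
facet normal -0.582 -0.281 -0.763
outer loop
vertex 3.467 2.754 -3.997
vertex 3.228 2.084 -3.568
vertex 2.8 2.793 -3.503
endloop
endfacet
facet normal 0.172 0.594 -0.786
outer loop
vertex 4.105 3.102 -3.594
vertex 3.467 2.754 -3.997
vertex 3.342 3.422 -3.519
endloop
endfacet
facet normal 0.853 0.502 0.142
outer loop
vertex 4.26 2.647 -2.917
vertex 4.105 3.102 -3.594
vertex 3.832 3.356 -2.852
endloop
endfacet

endsolid
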